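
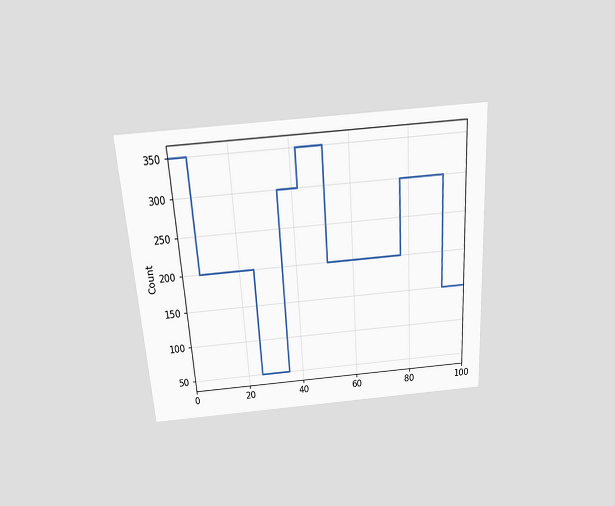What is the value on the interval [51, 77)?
The chart is tilted about 4° counter-clockwise and viewed slightly from above. On [51, 77) the step sits at 200.

200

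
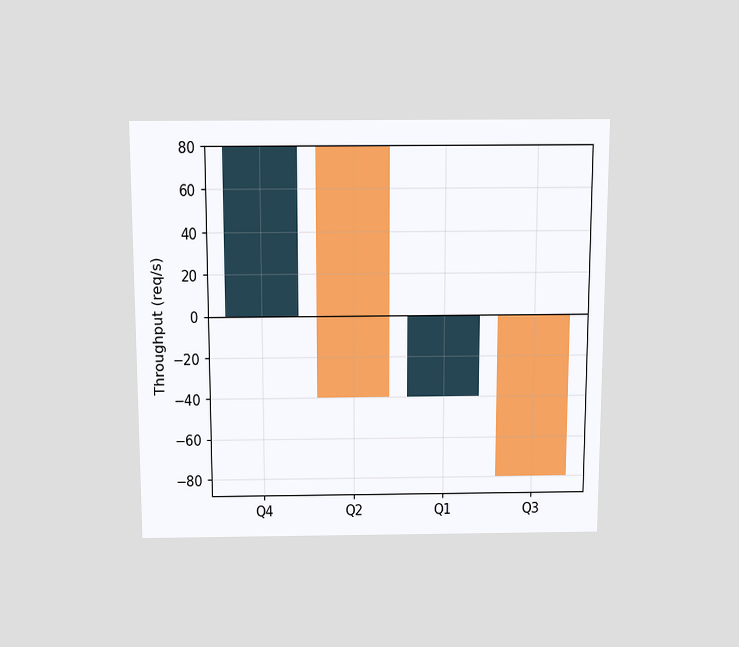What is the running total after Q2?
-40req/s

The chart is viewed slightly from above. After Q2 the running total reaches -40req/s.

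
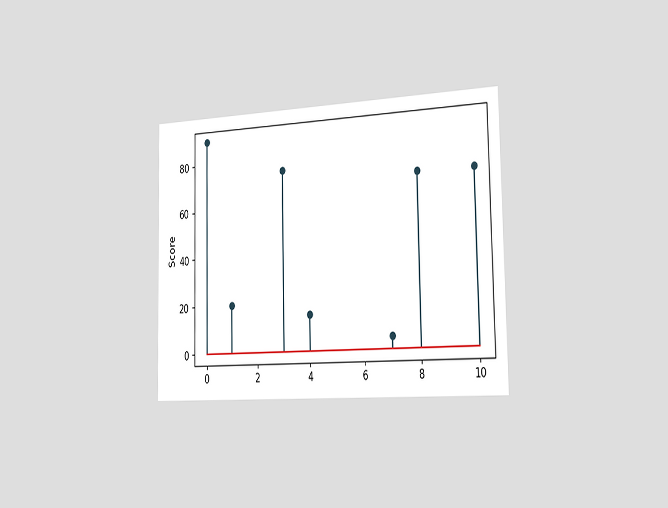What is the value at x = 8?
70

The chart is viewed slightly from the right. The stem at x=8 reaches 70.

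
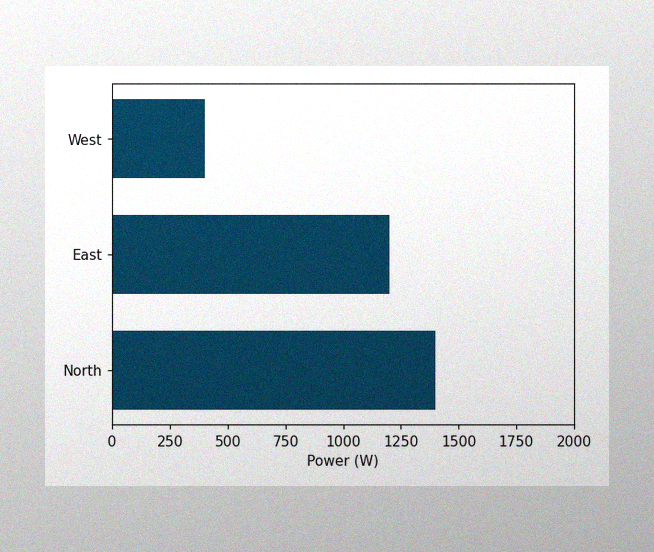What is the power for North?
The image has some photo noise and uneven lighting. Reading along the chart's x-axis, the North bar reaches 1400W.

1400W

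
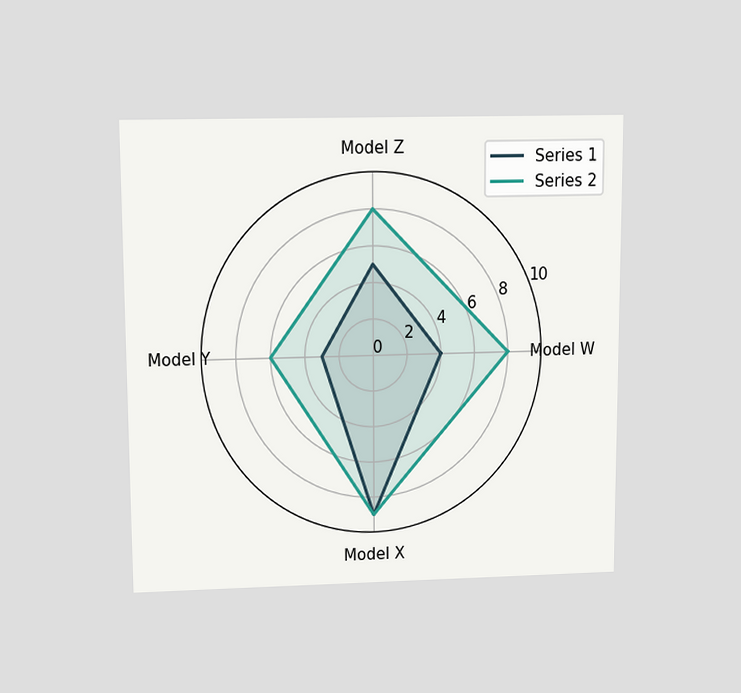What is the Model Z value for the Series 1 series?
5

The chart is viewed slightly from above. On the Model Z axis, Series 1 reaches 5.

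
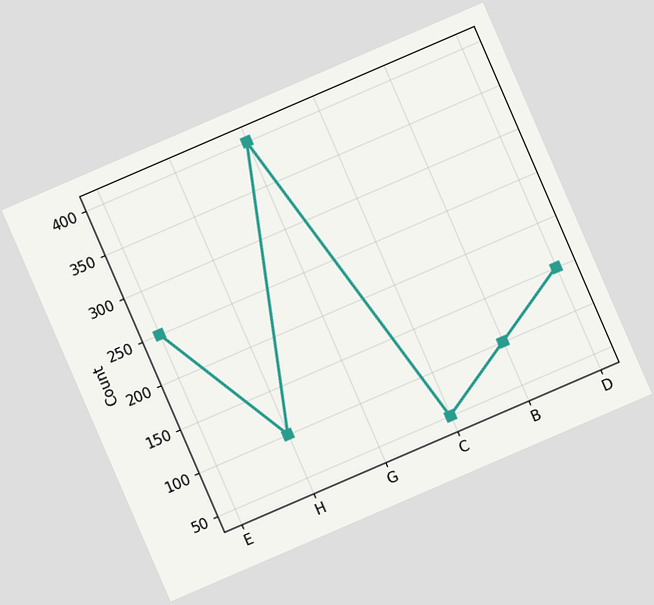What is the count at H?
The chart is tilted about 23° counter-clockwise. At H, the line is at 100.

100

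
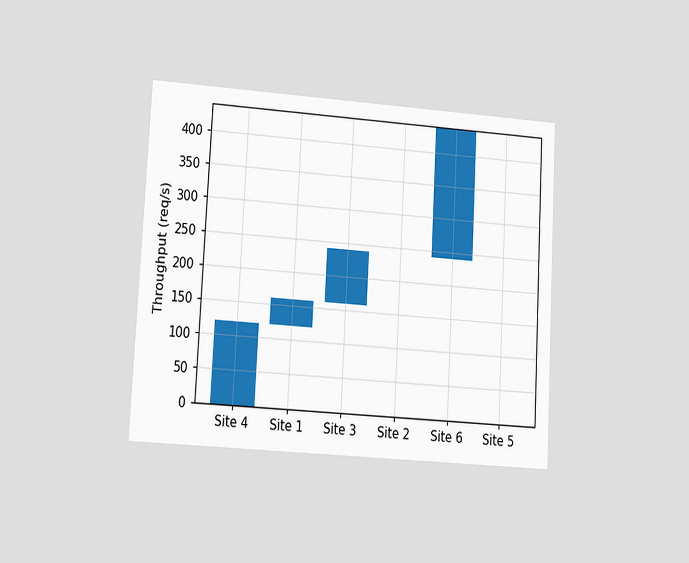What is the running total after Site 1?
The chart is tilted about 3° clockwise and viewed at a slight angle. After Site 1 the running total reaches 160req/s.

160req/s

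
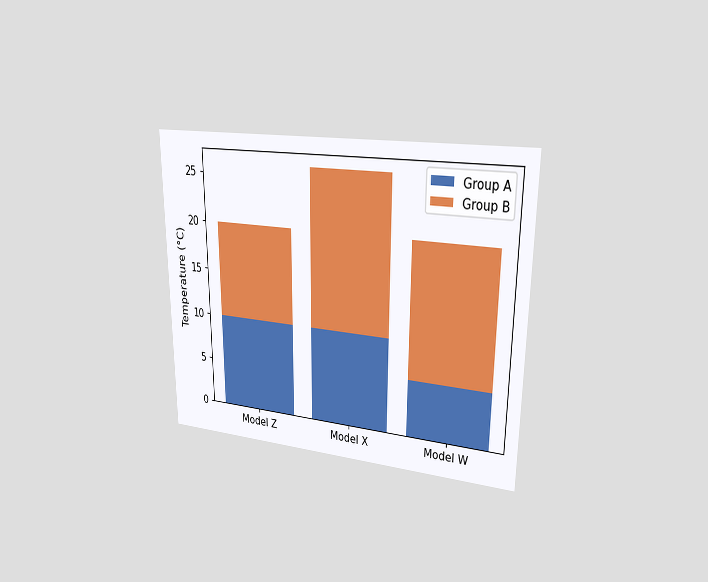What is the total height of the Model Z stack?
The chart is viewed at a slight angle. The Model Z stack's top reaches 20°C on the y-axis.

20°C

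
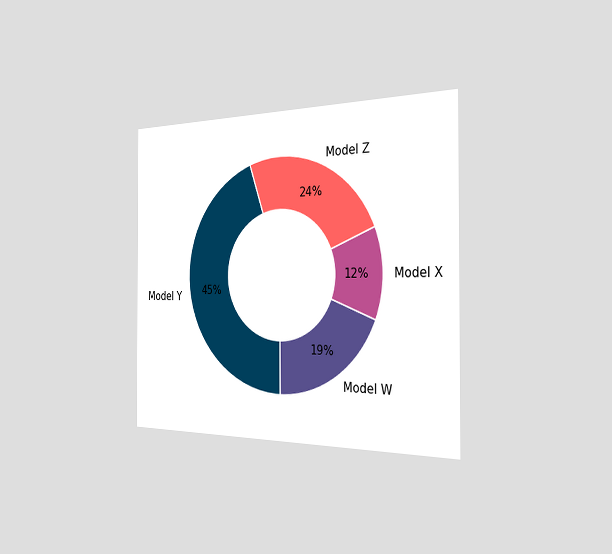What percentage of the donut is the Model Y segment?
45%

The chart is viewed slightly from the right. The Model Y segment takes up 45% of the ring.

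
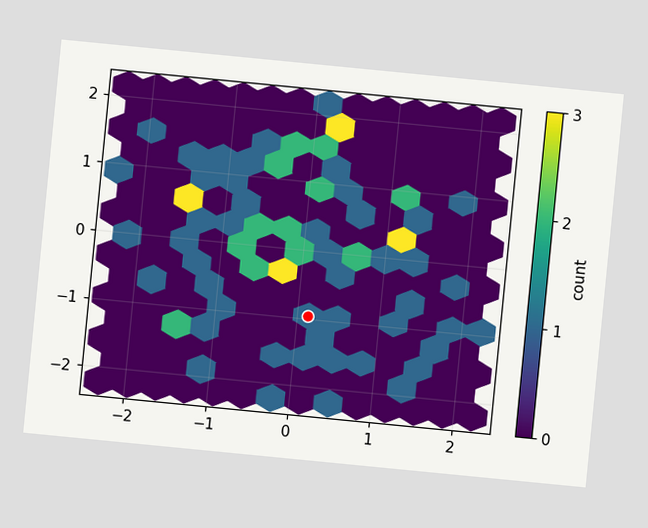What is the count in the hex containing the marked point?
The chart is tilted about 6° clockwise. The marked hex reads 1 on the colorbar.

1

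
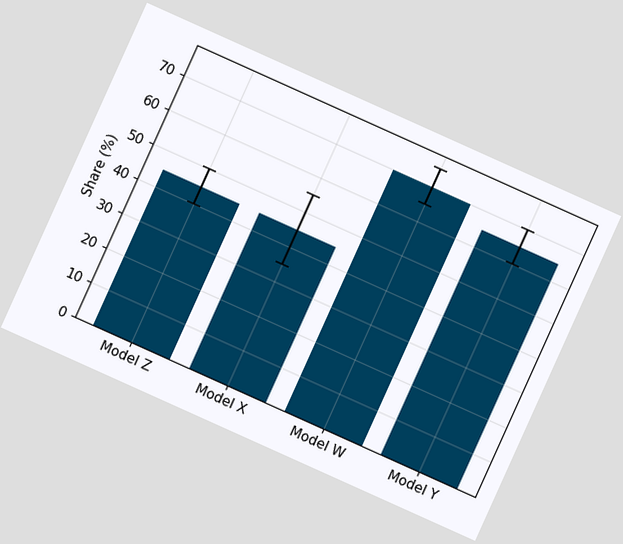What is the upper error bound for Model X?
The chart is tilted about 24° clockwise. The Model X bar's upper whisker reaches 55%.

55%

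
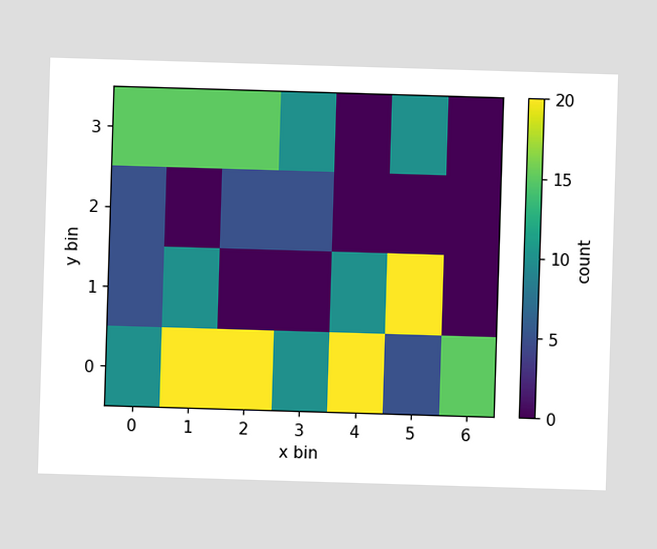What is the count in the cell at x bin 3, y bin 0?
10

Matching the cell (3, 0) against the colorbar gives 10.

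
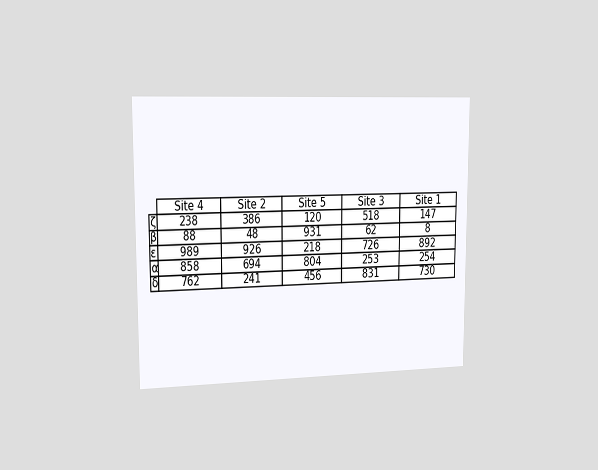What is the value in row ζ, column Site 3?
518

The chart is viewed slightly from the left. The (ζ, Site 3) cell reads 518.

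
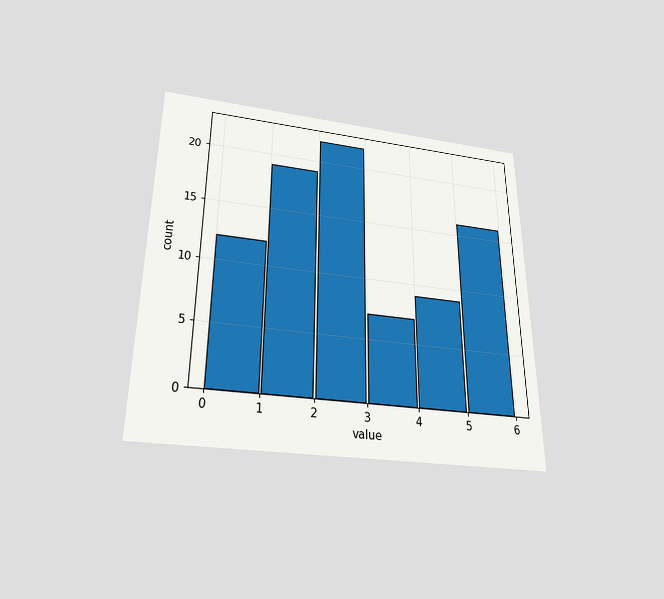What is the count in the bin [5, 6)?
The chart is viewed slightly from below. The [5, 6) bin has height 16.

16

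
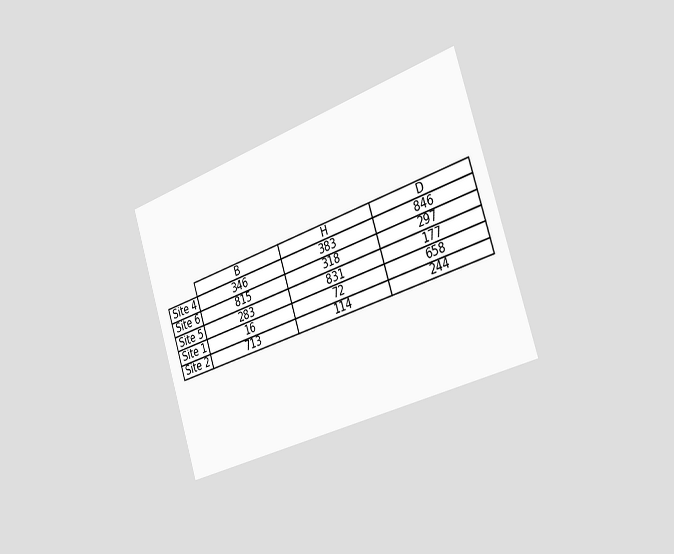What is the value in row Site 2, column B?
The chart is tilted about 18° counter-clockwise and viewed slightly from the right. The (Site 2, B) cell reads 713.

713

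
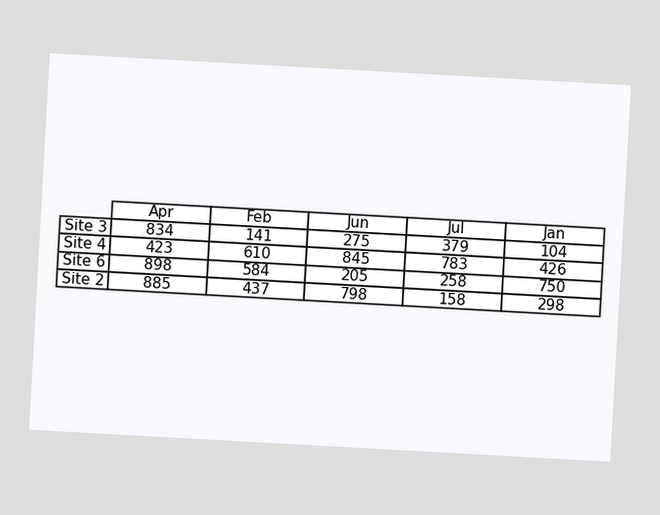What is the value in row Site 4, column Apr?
423

The chart is tilted about 3° clockwise. The (Site 4, Apr) cell reads 423.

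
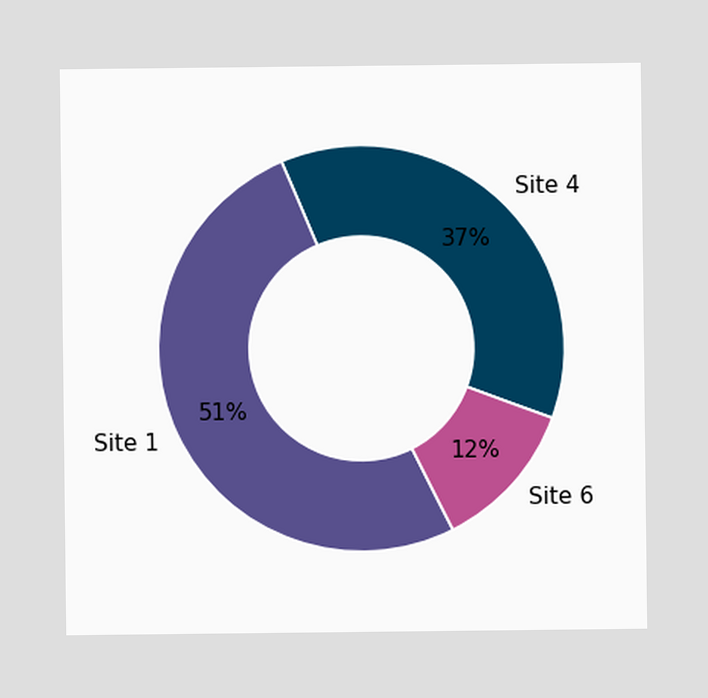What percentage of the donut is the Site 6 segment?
12%

The Site 6 segment takes up 12% of the ring.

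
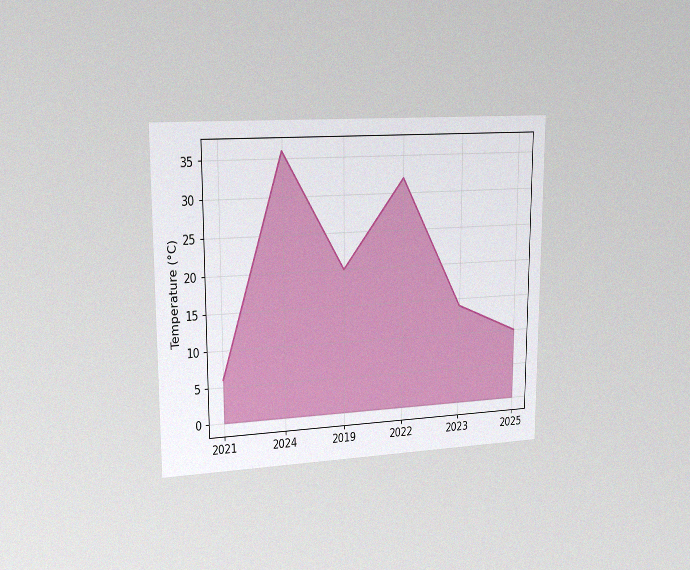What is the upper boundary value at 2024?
36°C

The chart is viewed slightly from the left, with some photo noise. At 2024 the upper boundary is at 36°C.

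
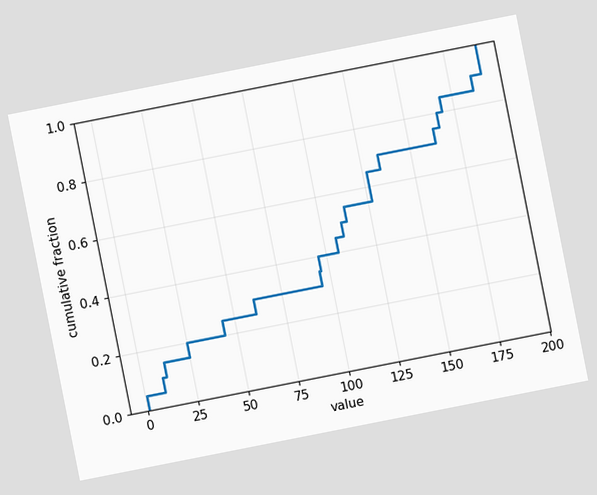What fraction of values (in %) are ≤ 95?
35%

The chart is tilted about 11° counter-clockwise. At x=95 the ECDF step is at 35%.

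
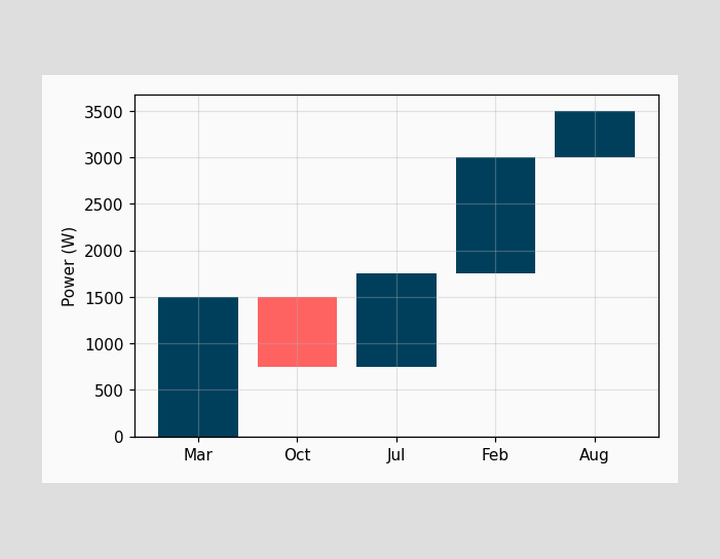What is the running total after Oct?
750W

After Oct the running total reaches 750W.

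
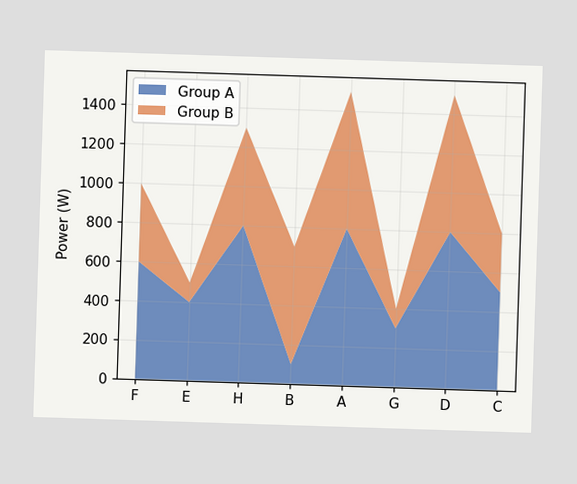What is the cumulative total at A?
The stacked total at A reaches 1500W.

1500W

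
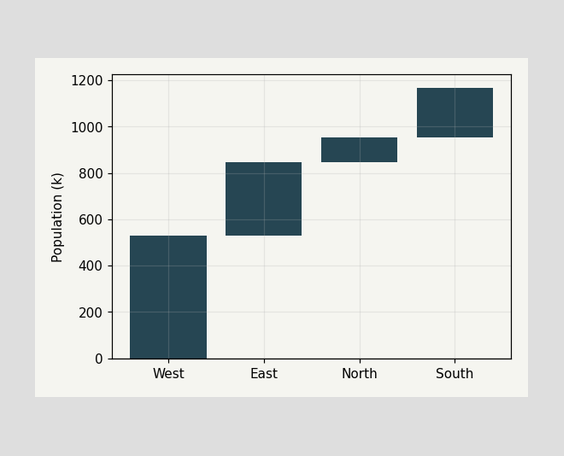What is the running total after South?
1166k

After South the running total reaches 1166k.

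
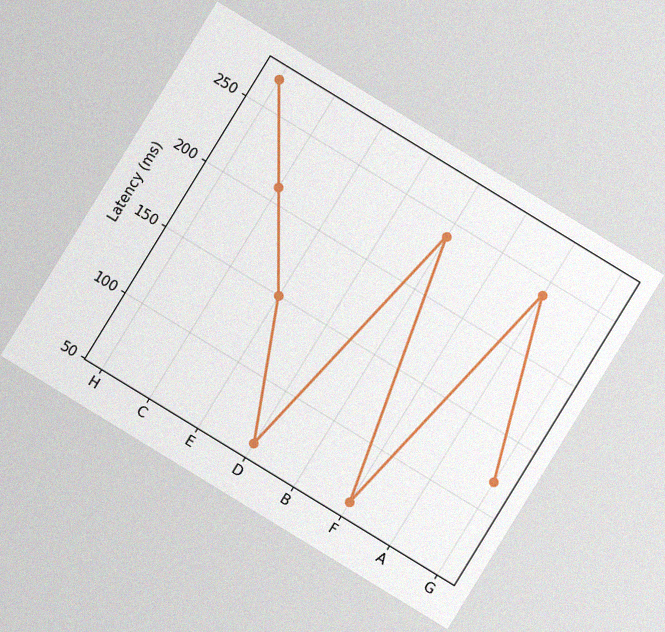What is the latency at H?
270ms

The chart is tilted about 31° clockwise, with some photo noise. At H, the line is at 270ms.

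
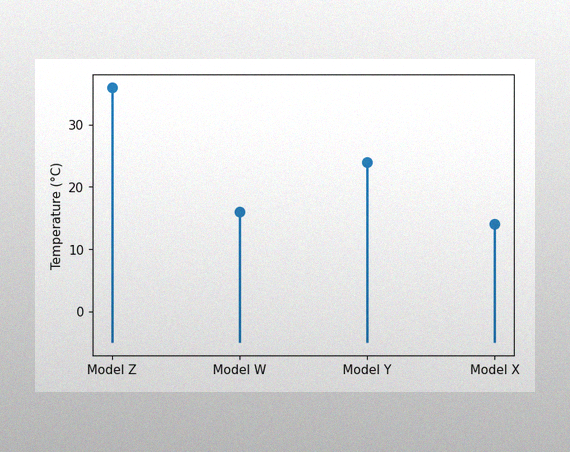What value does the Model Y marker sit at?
24°C

The image has some photo noise and uneven lighting. The Model Y marker sits at 24°C.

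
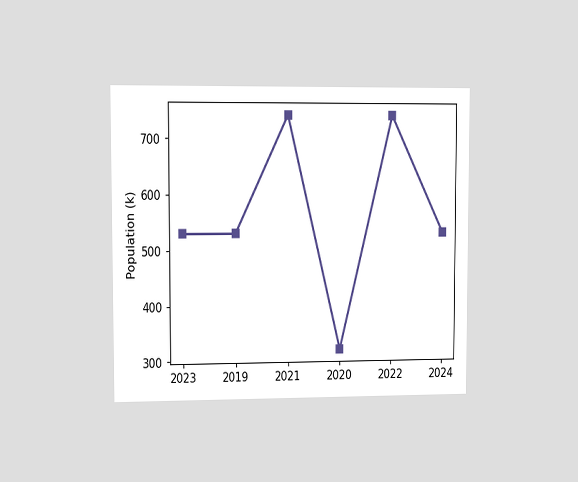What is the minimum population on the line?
The chart is viewed at a slight angle. The lowest point is at 2020, and reading across to the y-axis gives 318k.

318k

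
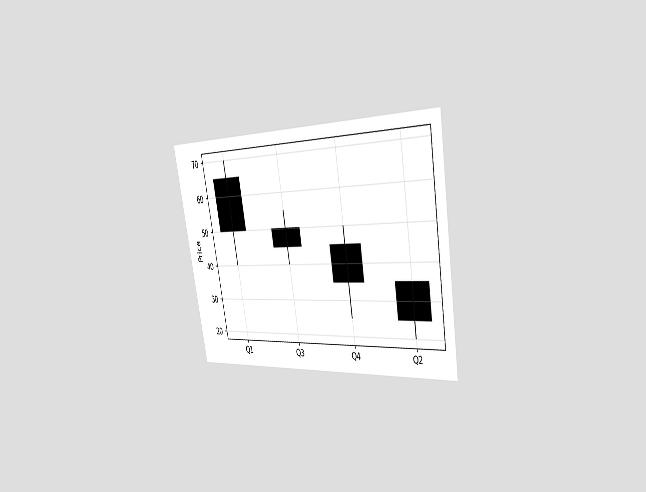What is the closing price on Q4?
The chart is tilted about 10° counter-clockwise and viewed slightly from the right. The Q4 candle closes at 35.

35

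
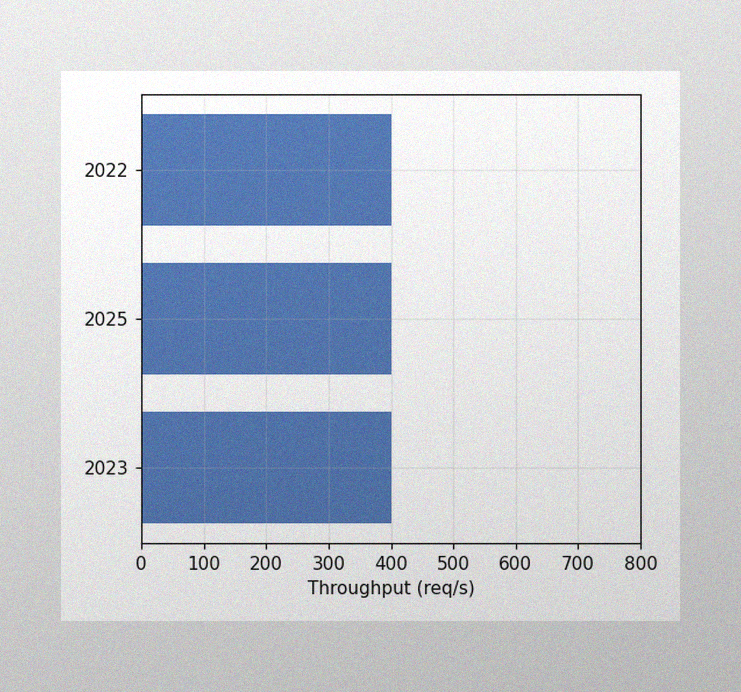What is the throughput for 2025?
400req/s

The image has some photo noise and uneven lighting. Reading along the chart's x-axis, the 2025 bar reaches 400req/s.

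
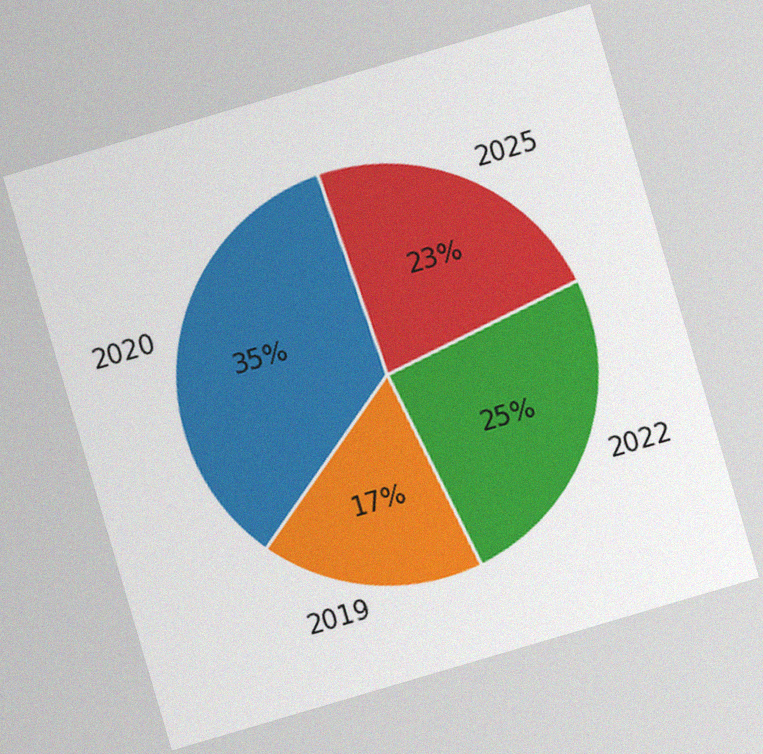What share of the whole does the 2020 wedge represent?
35%

The chart is tilted about 16° counter-clockwise, with some photo noise. The 2020 slice takes up 35% of the pie.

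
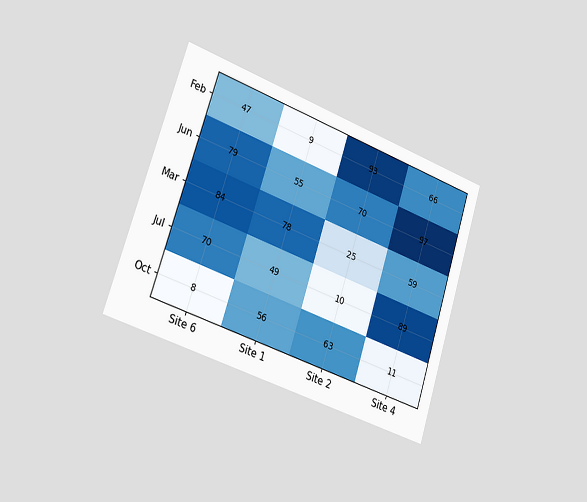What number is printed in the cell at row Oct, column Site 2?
63

The chart is tilted about 18° clockwise and viewed slightly from the left. The (Oct, Site 2) cell reads 63.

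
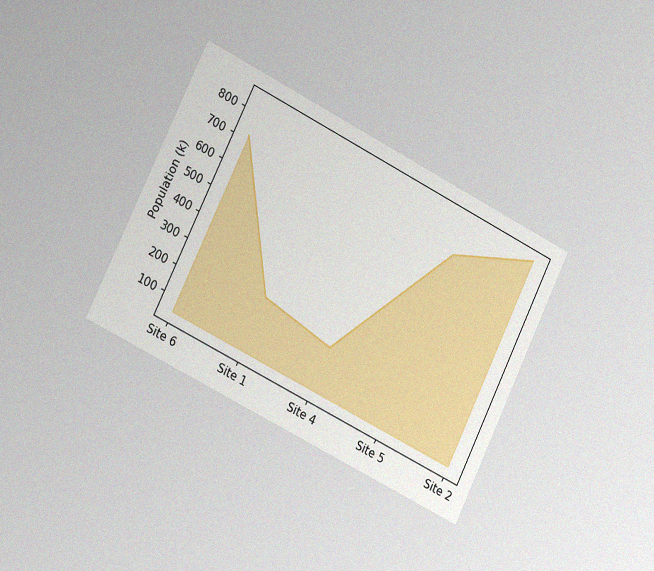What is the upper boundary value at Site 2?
840k

The chart is tilted about 26° clockwise and viewed slightly from the left, with some photo noise. At Site 2 the upper boundary is at 840k.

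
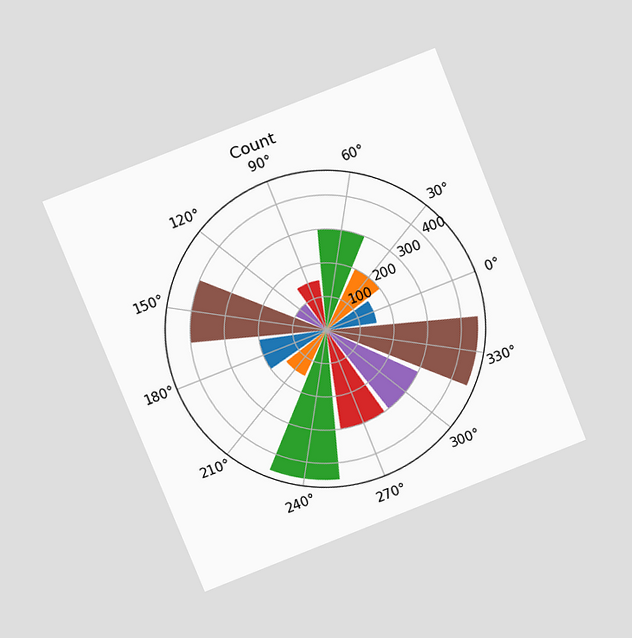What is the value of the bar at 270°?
300

The chart is tilted about 22° counter-clockwise and viewed at a slight angle. The bar at 270° reaches 300 on the radial axis.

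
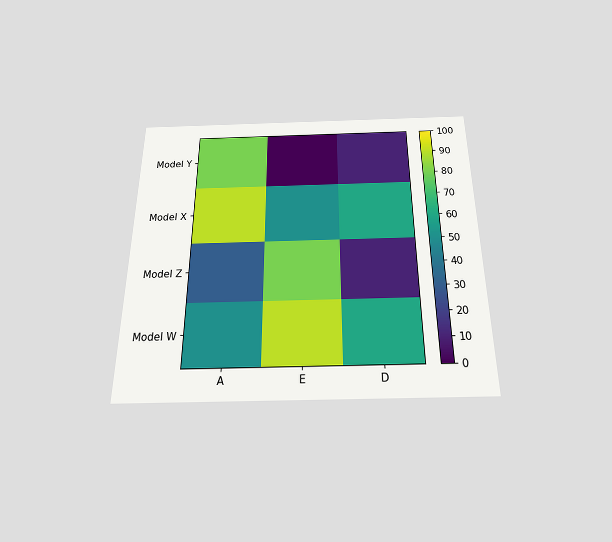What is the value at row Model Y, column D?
The chart is viewed slightly from below. Matching cell (Model Y, D) against the colorbar gives 10.

10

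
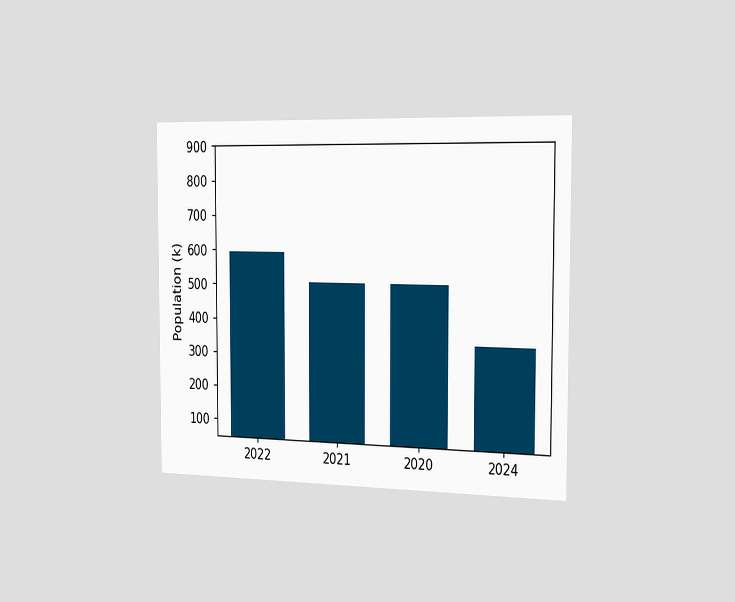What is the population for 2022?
The chart is viewed slightly from the right. Reading along the chart's y-axis, the 2022 bar reaches 595k.

595k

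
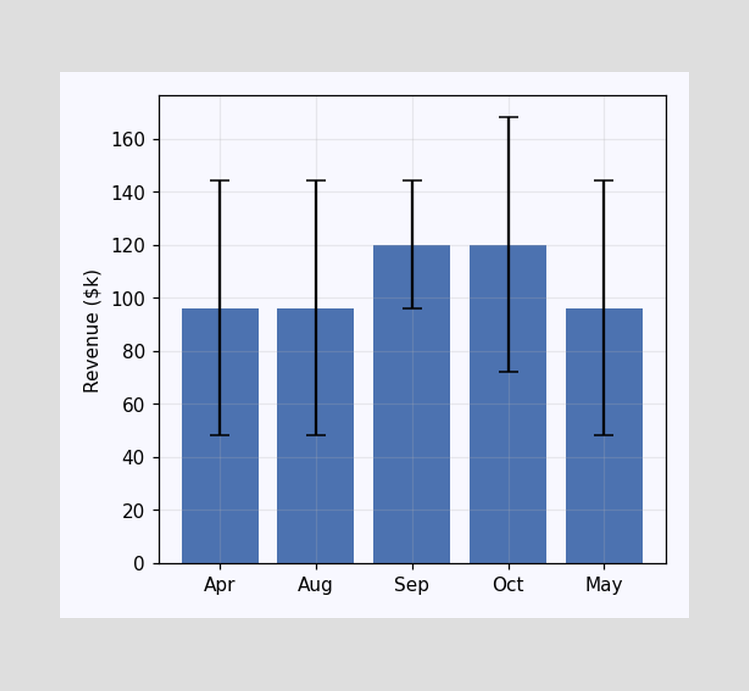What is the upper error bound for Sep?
The Sep bar's upper whisker reaches $144k.

$144k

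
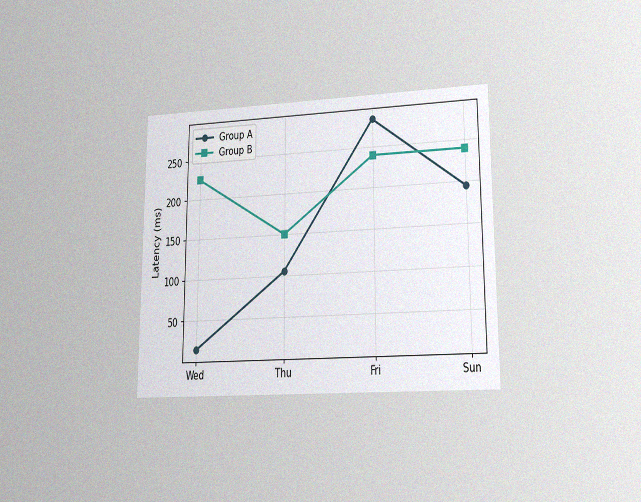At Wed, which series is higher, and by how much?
The chart is viewed at a slight angle, with some photo noise. At Wed, Group B sits above the other line by 210ms.

Group B, by 210ms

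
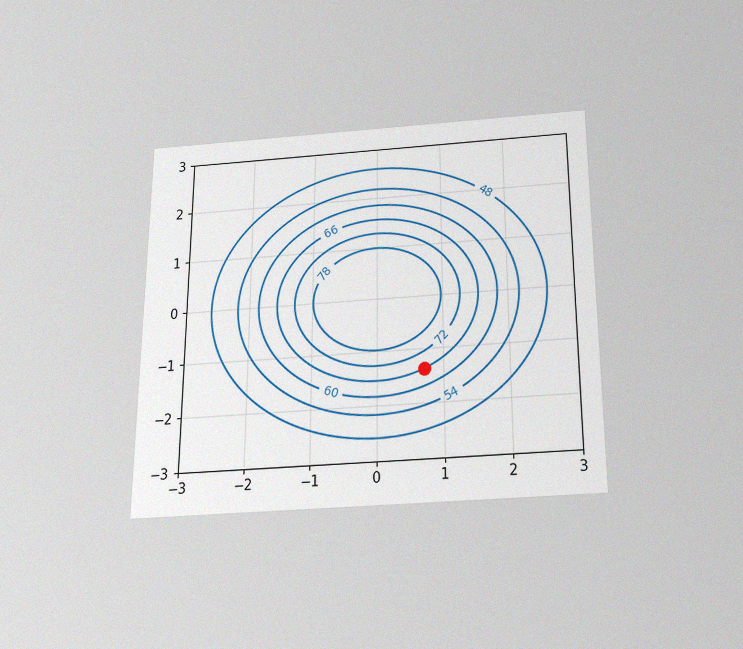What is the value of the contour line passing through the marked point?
66

The chart is viewed slightly from below, with some photo noise. The marked point sits on the contour labelled 66.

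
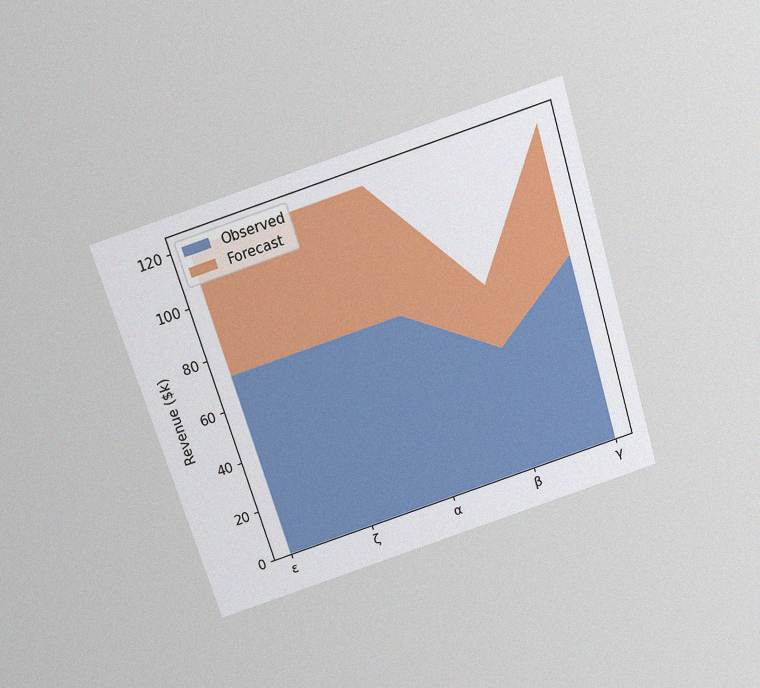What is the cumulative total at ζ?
The chart is tilted about 17° counter-clockwise and viewed slightly from above, with some photo noise. The stacked total at ζ reaches $120k.

$120k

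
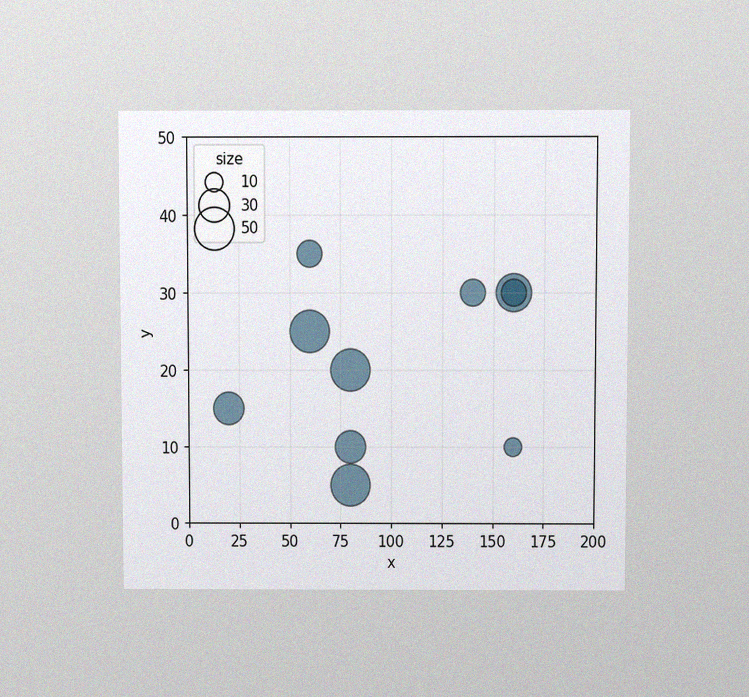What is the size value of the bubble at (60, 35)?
20

The chart is viewed at a slight angle, with some photo noise. Matching the bubble at (60, 35) against the size legend gives 20.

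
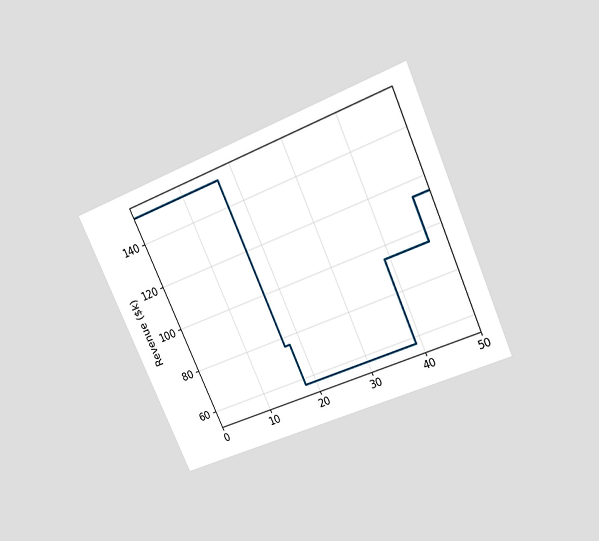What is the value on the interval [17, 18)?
The chart is tilted about 24° counter-clockwise and viewed slightly from above. On [17, 18) the step sits at $76k.

$76k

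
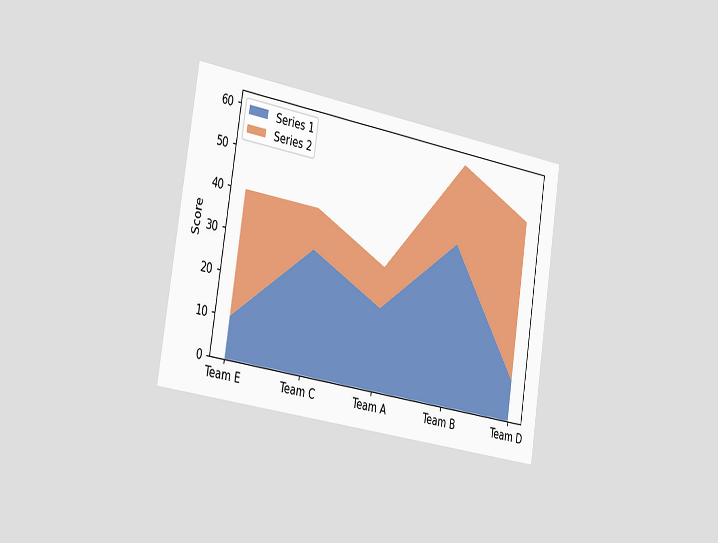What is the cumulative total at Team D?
50

The chart is tilted about 9° clockwise and viewed slightly from the left. The stacked total at Team D reaches 50.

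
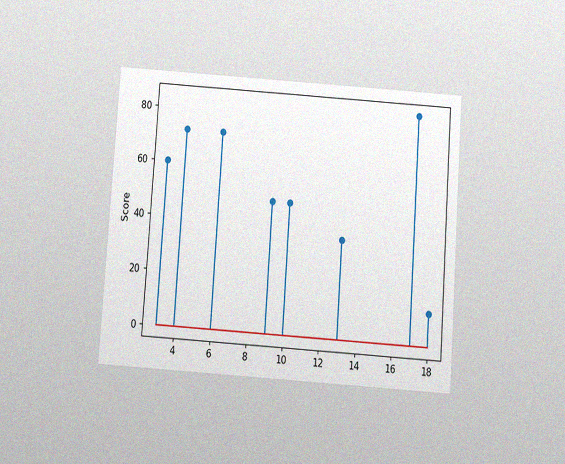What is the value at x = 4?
72

The chart is tilted about 4° clockwise and viewed slightly from below, with some photo noise. The stem at x=4 reaches 72.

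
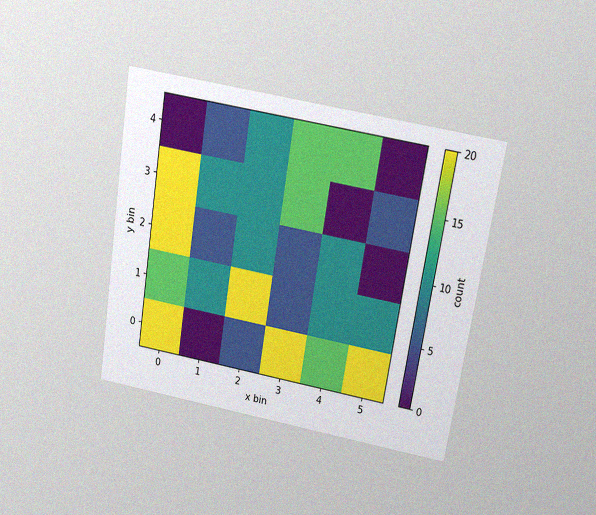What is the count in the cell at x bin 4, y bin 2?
The chart is tilted about 9° clockwise and viewed slightly from above, with some photo noise. Matching the cell (4, 2) against the colorbar gives 10.

10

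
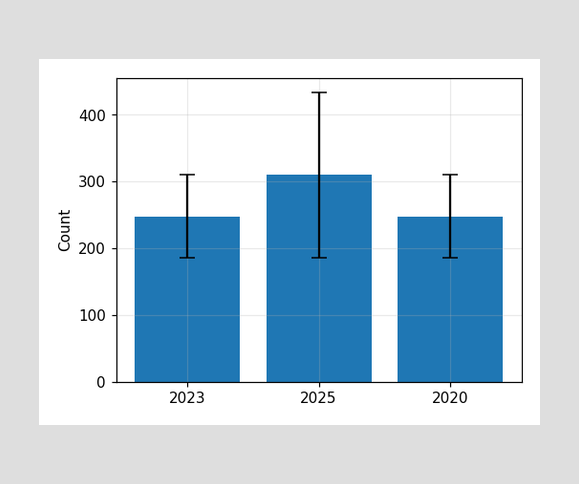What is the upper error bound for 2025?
The 2025 bar's upper whisker reaches 434.

434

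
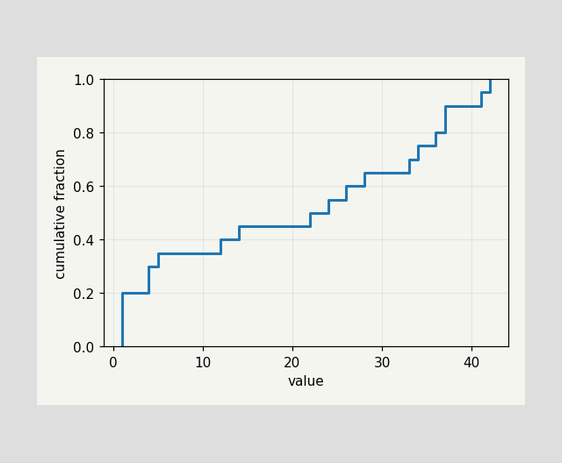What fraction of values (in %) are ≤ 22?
At x=22 the ECDF step is at 50%.

50%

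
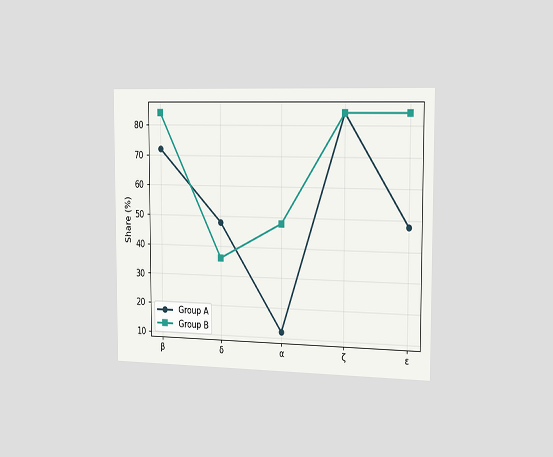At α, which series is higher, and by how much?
Group B, by 36%

The chart is viewed slightly from the right. At α, Group B sits above the other line by 36%.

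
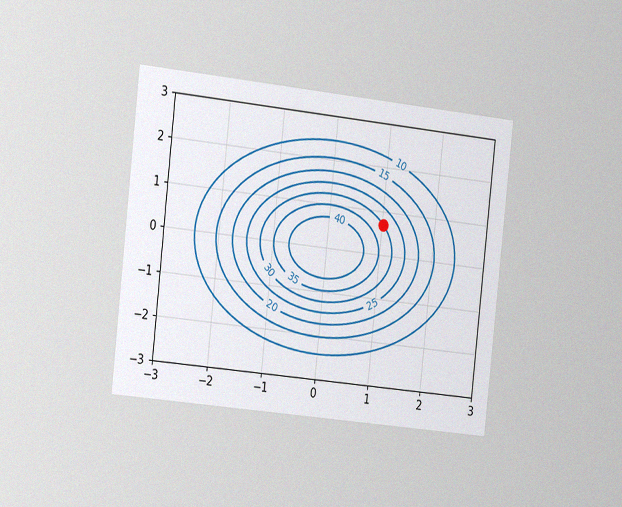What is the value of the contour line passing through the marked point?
The chart is tilted about 6° clockwise and viewed slightly from the left, with some photo noise. The marked point sits on the contour labelled 30.

30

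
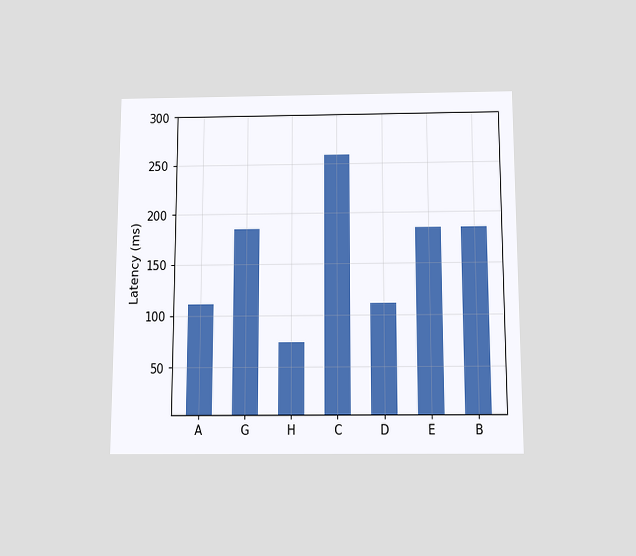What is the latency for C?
259ms

The chart is viewed slightly from below. Reading along the chart's y-axis, the C bar reaches 259ms.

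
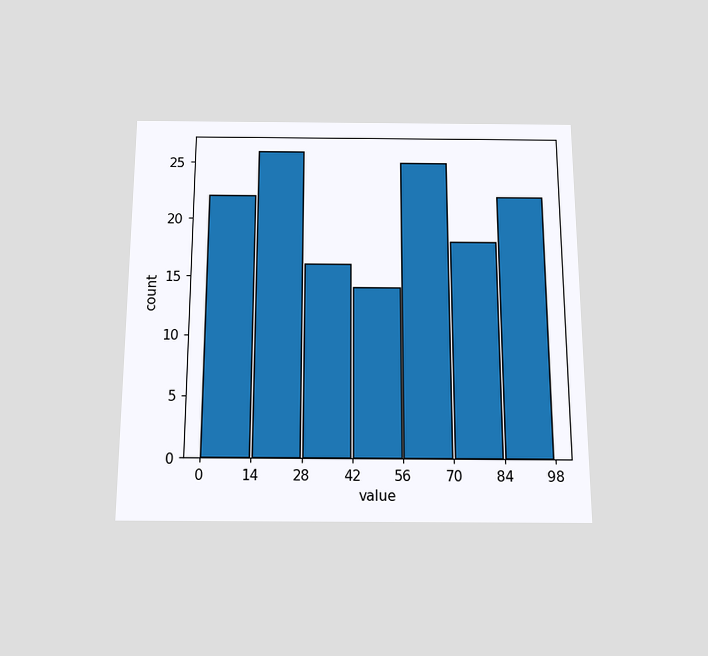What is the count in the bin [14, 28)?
26

The chart is viewed slightly from below. The [14, 28) bin has height 26.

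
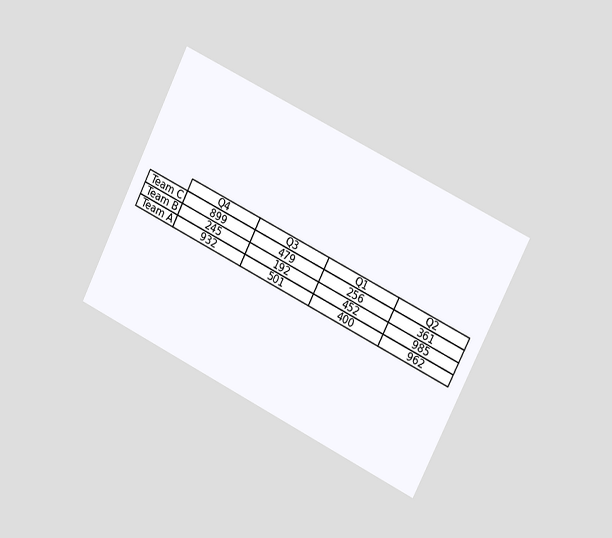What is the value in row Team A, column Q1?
400

The chart is tilted about 26° clockwise and viewed slightly from the right. The (Team A, Q1) cell reads 400.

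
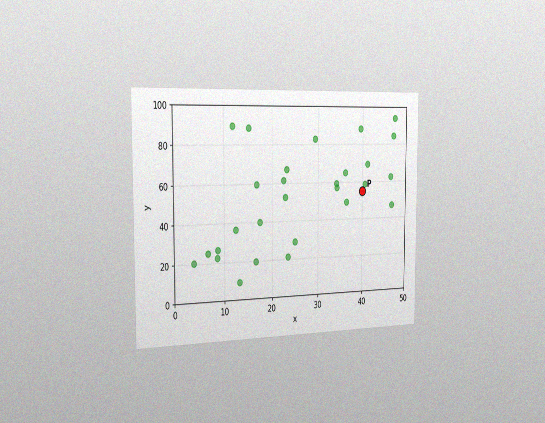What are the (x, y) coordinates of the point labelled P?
The chart is viewed slightly from the left, with some photo noise. Following the gridlines from P to each axis, P sits at (40, 55).

(40, 55)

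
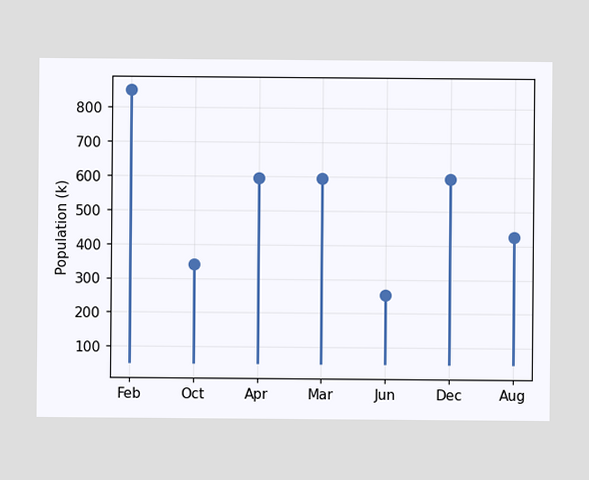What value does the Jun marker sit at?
255k

The Jun marker sits at 255k.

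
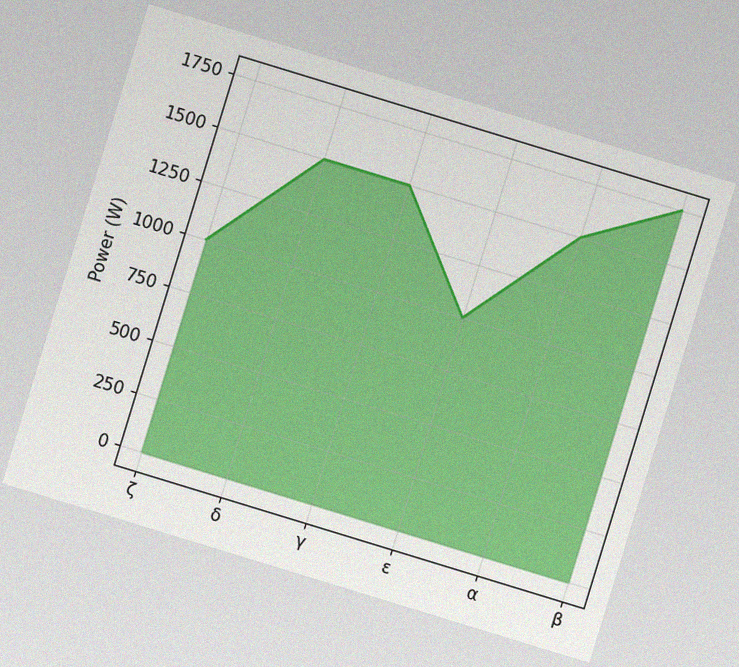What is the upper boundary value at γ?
1500W

The chart is tilted about 17° clockwise, with some photo noise. At γ the upper boundary is at 1500W.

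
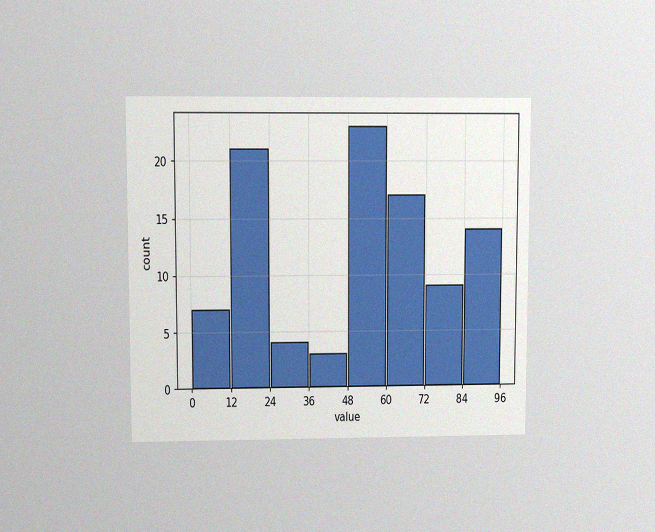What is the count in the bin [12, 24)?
21

The chart is viewed at a slight angle, with some photo noise. The [12, 24) bin has height 21.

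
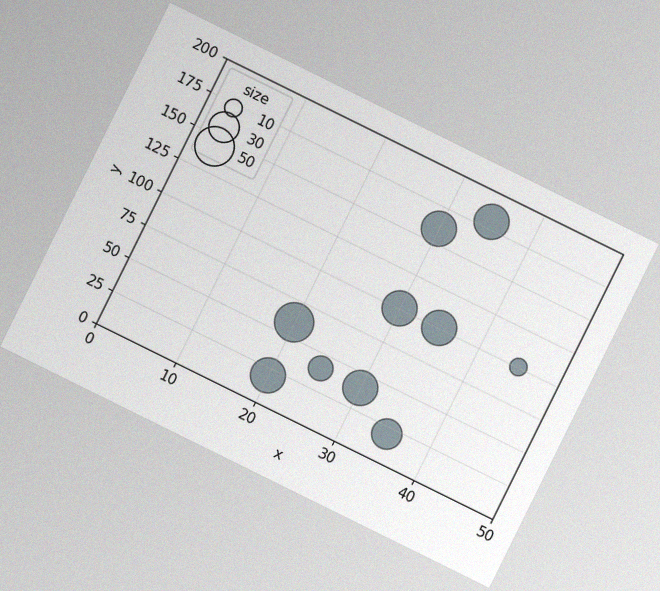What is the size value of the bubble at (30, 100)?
40

The chart is tilted about 26° clockwise, with some photo noise. Matching the bubble at (30, 100) against the size legend gives 40.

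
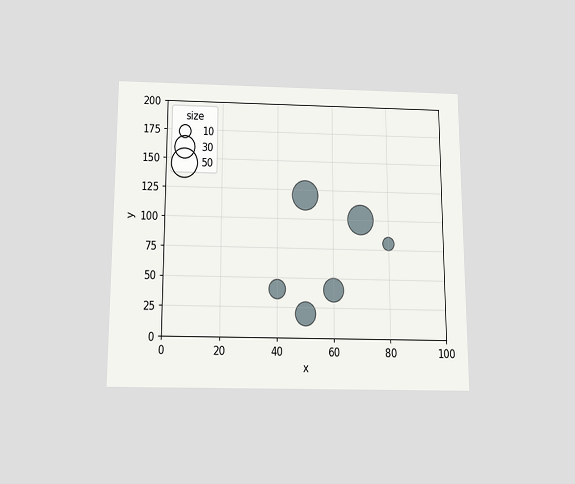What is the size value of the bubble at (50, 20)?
The chart is viewed slightly from below. Matching the bubble at (50, 20) against the size legend gives 30.

30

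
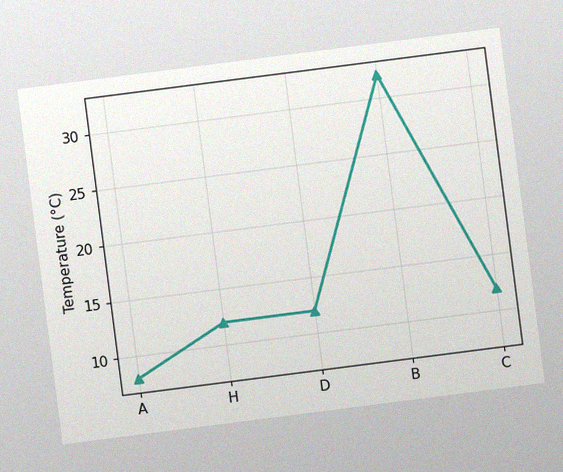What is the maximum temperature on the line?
32°C

The chart is tilted about 7° counter-clockwise, with some photo noise. The highest point is at B, and reading across to the y-axis gives 32°C.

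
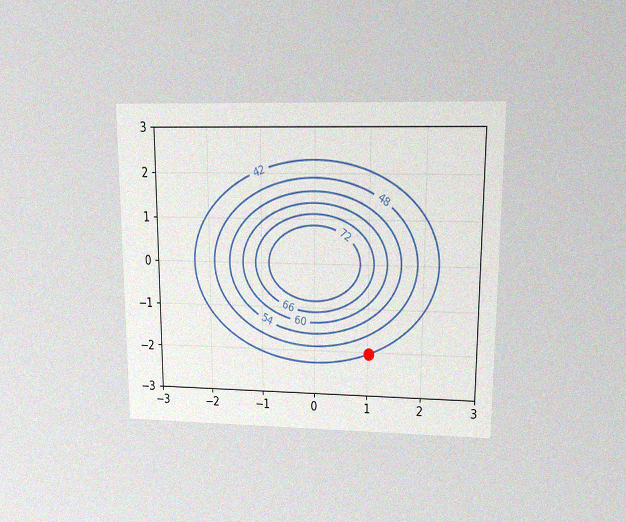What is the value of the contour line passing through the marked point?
42

The chart is viewed at a slight angle, with some photo noise. The marked point sits on the contour labelled 42.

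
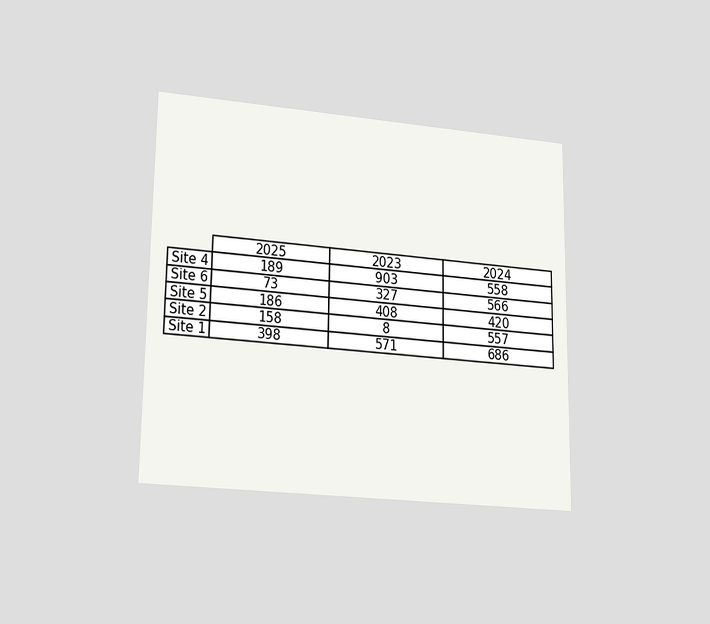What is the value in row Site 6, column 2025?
The chart is viewed at a slight angle. The (Site 6, 2025) cell reads 73.

73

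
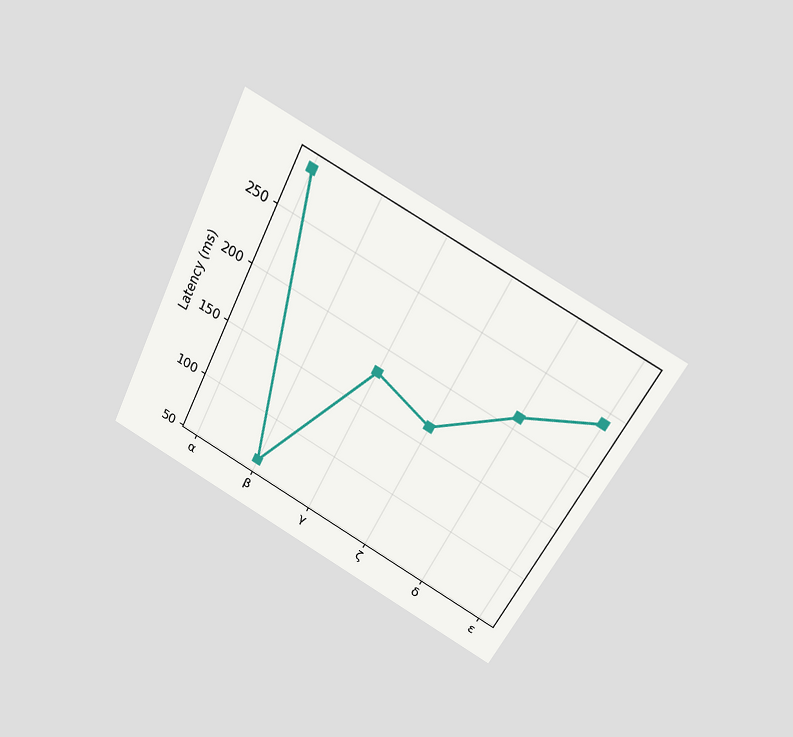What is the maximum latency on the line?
The chart is tilted about 27° clockwise and viewed slightly from above. The highest point is at α, and reading across to the y-axis gives 285ms.

285ms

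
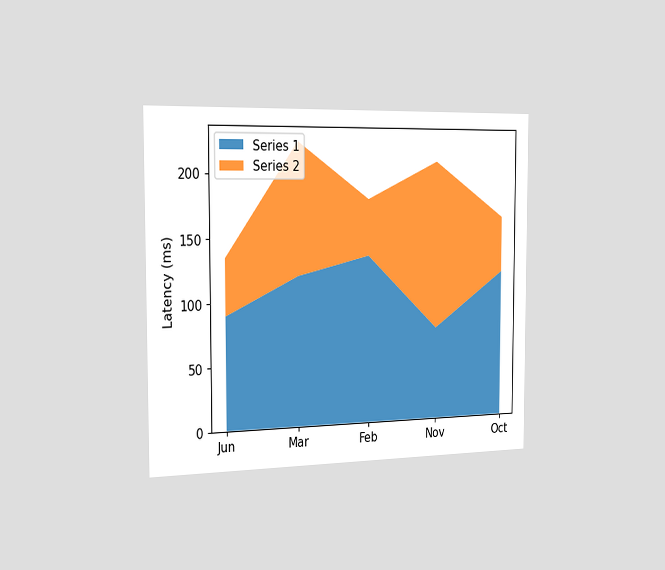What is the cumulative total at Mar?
225ms

The chart is viewed slightly from the left. The stacked total at Mar reaches 225ms.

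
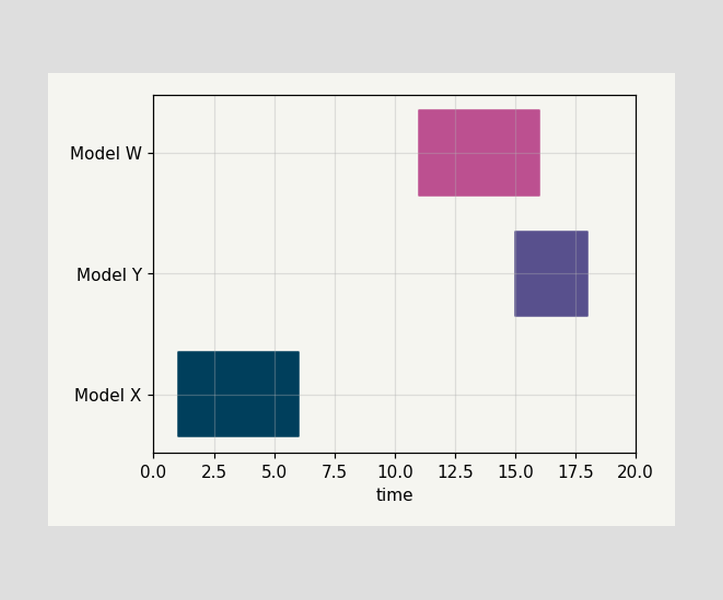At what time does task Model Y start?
15

The Model Y bar begins at t=15.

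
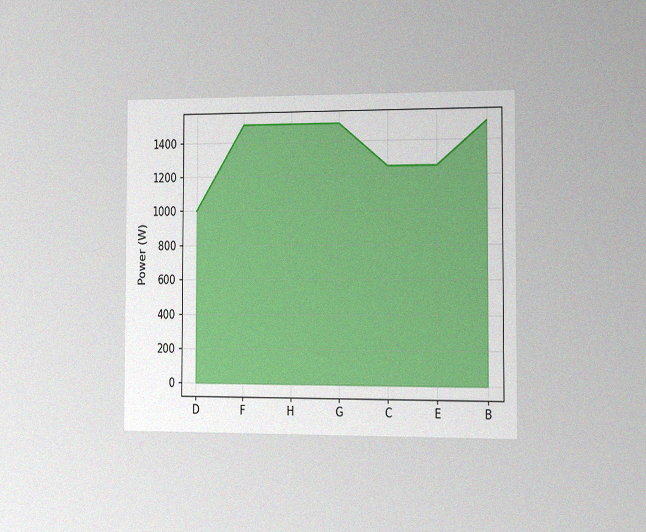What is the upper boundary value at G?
The chart is viewed slightly from the right, with some photo noise. At G the upper boundary is at 1500W.

1500W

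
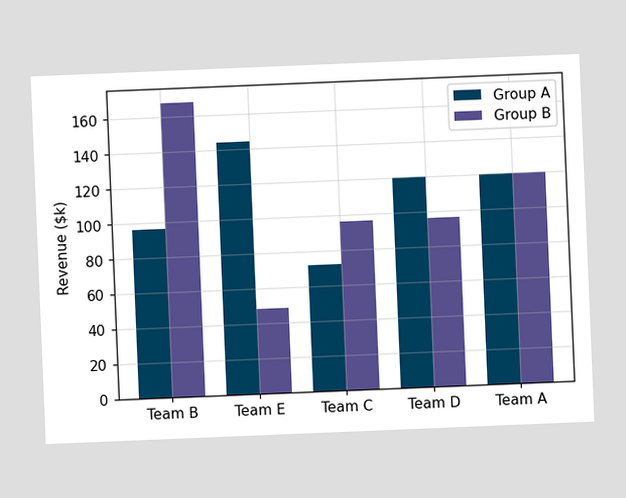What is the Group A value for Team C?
$72k

The chart is tilted about 2° counter-clockwise. The Group A bar at Team C reaches $72k on the y-axis.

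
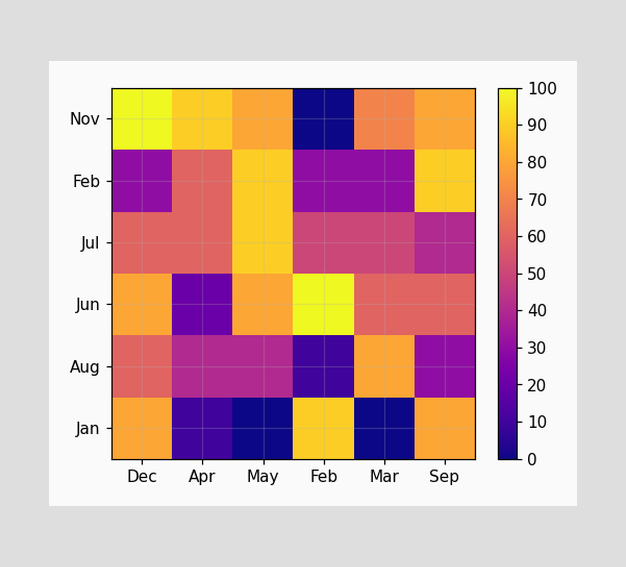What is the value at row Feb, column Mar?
30

Matching cell (Feb, Mar) against the colorbar gives 30.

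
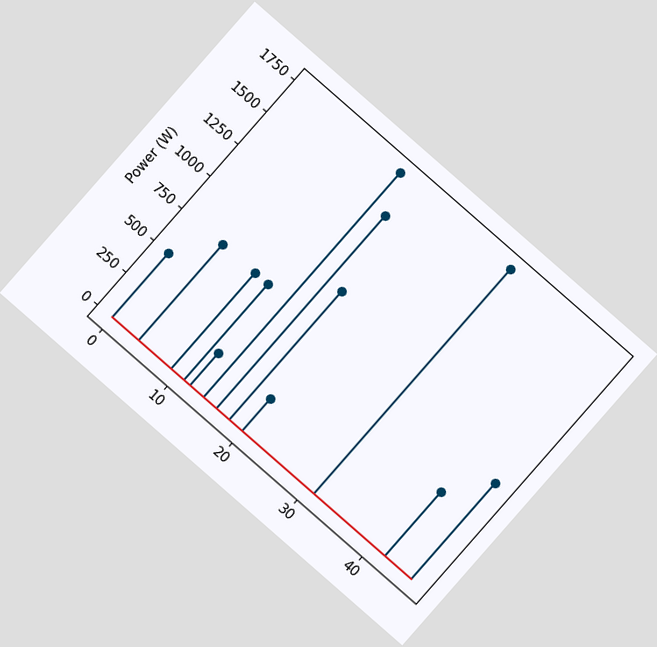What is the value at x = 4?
750W

The chart is tilted about 41° clockwise. The stem at x=4 reaches 750W.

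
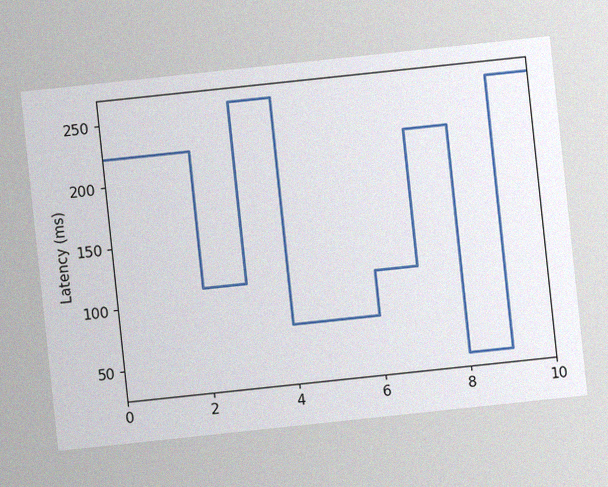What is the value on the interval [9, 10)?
The chart is tilted about 6° counter-clockwise, with some photo noise. On [9, 10) the step sits at 259ms.

259ms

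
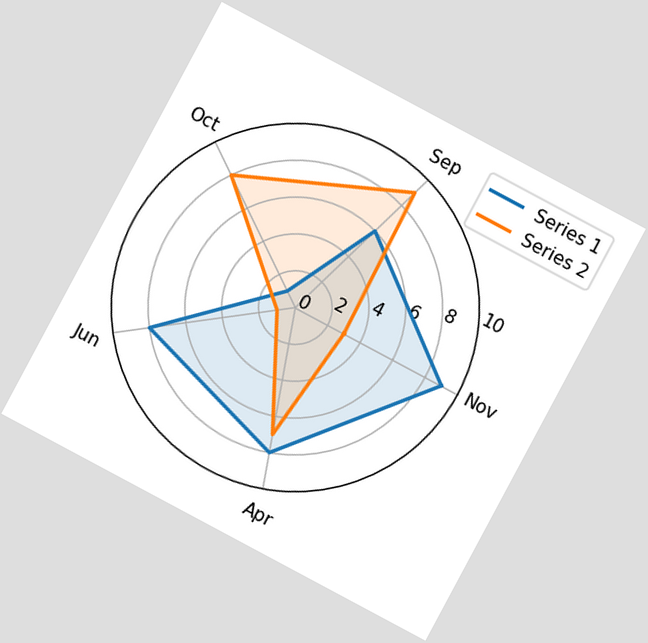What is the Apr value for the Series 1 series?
8

The chart is tilted about 28° clockwise. On the Apr axis, Series 1 reaches 8.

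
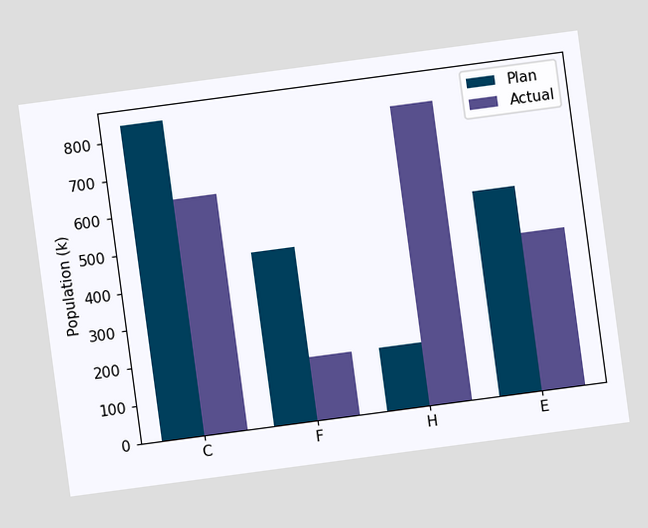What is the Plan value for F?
The chart is tilted about 8° counter-clockwise. The Plan bar at F reaches 462k on the y-axis.

462k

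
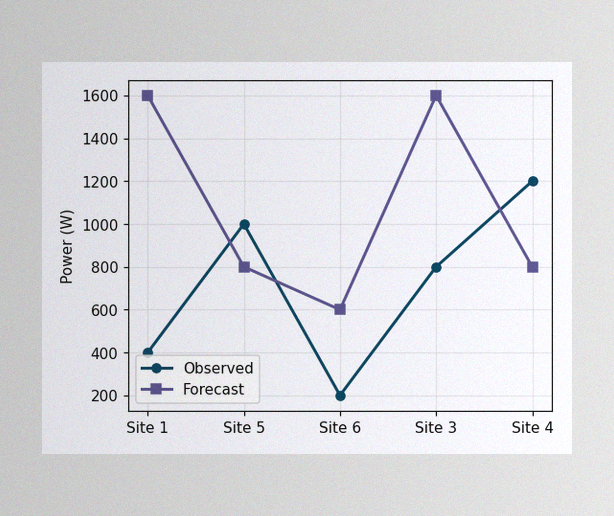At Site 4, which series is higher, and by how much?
Observed, by 400W

The image has some photo noise and uneven lighting. At Site 4, Observed sits above the other line by 400W.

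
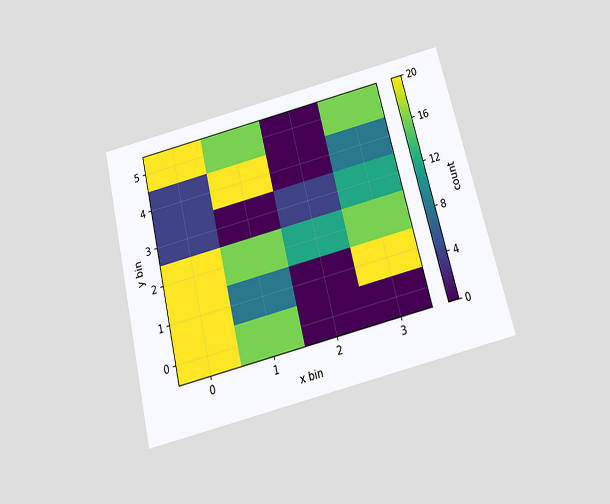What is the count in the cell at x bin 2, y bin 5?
The chart is tilted about 14° counter-clockwise and viewed slightly from below. Matching the cell (2, 5) against the colorbar gives 0.

0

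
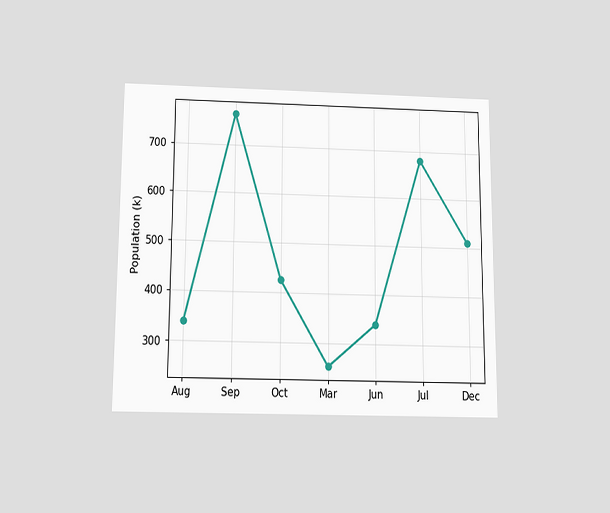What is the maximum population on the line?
The chart is viewed slightly from below. The highest point is at Sep, and reading across to the y-axis gives 765k.

765k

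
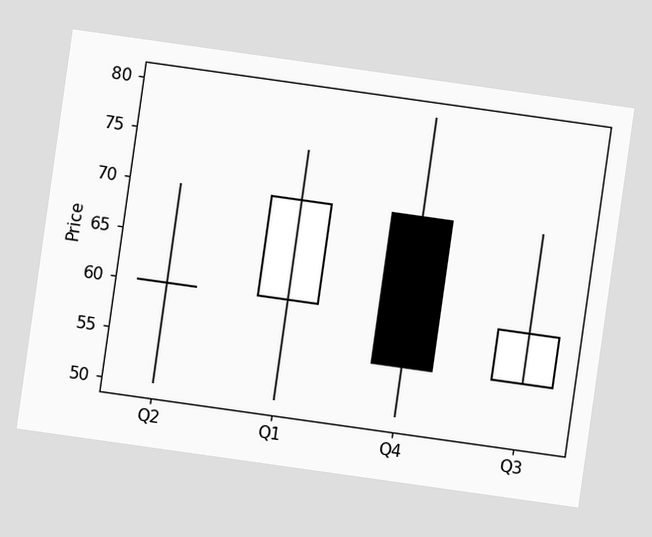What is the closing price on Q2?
60

The chart is tilted about 8° clockwise. The Q2 candle closes at 60.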